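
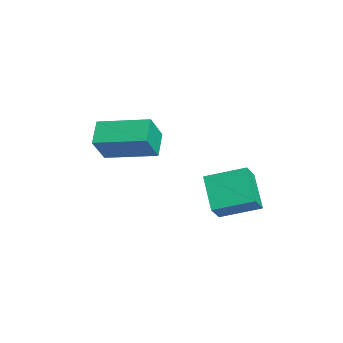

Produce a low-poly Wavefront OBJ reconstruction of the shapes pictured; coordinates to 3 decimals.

v -0.689 0.903 -2.008
v -1.945 0.79 -0.737
v -0.283 2.505 -1.465
v -1.538 2.393 -0.194
v 0.038 0.487 -1.326
v -1.217 0.375 -0.055
v 0.445 2.09 -0.783
v -0.811 1.977 0.488
v -2.049 -3.29 0.817
v -2.935 -3.023 1.598
v -1.174 -1.342 1.143
v -2.06 -1.075 1.924
v -1.26 -3.825 1.896
v -2.146 -3.558 2.677
v -0.385 -1.877 2.222
v -1.271 -1.61 3.003
f 2 4 1
f 5 2 1
f 1 4 3
f 3 5 1
f 2 8 4
f 6 2 5
f 6 8 2
f 4 8 3
f 7 5 3
f 3 8 7
f 7 6 5
f 8 6 7
f 10 12 9
f 13 10 9
f 9 12 11
f 11 13 9
f 10 16 12
f 14 10 13
f 14 16 10
f 12 16 11
f 15 13 11
f 11 16 15
f 15 14 13
f 16 14 15



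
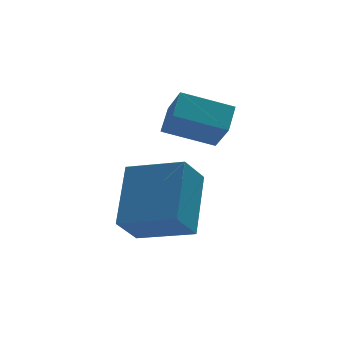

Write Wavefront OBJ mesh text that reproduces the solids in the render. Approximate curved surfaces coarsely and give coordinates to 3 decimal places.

v 2.685 -1.185 3.836
v 3.139 -0.47 4.421
v 2.588 -0.353 2.895
v 3.042 0.362 3.48
v 4.178 -1.662 3.26
v 4.632 -0.947 3.845
v 4.081 -0.83 2.319
v 4.535 -0.115 2.904
v 1.141 -2.708 -0.056
v 0.422 -3.195 0.857
v 1.874 -1.184 1.336
v 1.155 -1.671 2.248
v 2.505 -3.809 0.432
v 1.786 -4.296 1.344
v 3.238 -2.285 1.823
v 2.519 -2.772 2.736
f 2 4 1
f 5 2 1
f 1 4 3
f 3 5 1
f 2 8 4
f 6 2 5
f 6 8 2
f 4 8 3
f 7 5 3
f 3 8 7
f 7 6 5
f 8 6 7
f 10 12 9
f 13 10 9
f 9 12 11
f 11 13 9
f 10 16 12
f 14 10 13
f 14 16 10
f 12 16 11
f 15 13 11
f 11 16 15
f 15 14 13
f 16 14 15



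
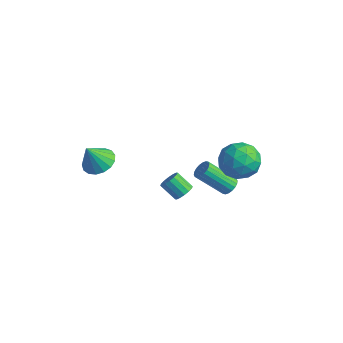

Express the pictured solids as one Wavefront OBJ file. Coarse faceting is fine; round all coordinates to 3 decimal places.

v 3.785 -1.374 0.542
v 4.202 -1.679 0.845
v 3.393 -2.012 1.622
v 2.975 -1.706 1.318
v 4.204 -1.395 0.97
v 3.395 -1.727 1.747
v 4.094 -1.104 0.979
v 3.285 -1.437 1.756
v 3.901 -0.886 0.872
v 3.092 -1.219 1.649
v 3.677 -0.799 0.676
v 2.868 -1.132 1.452
v 3.481 -0.865 0.444
v 2.672 -1.198 1.22
v 3.367 -1.068 0.238
v 2.558 -1.401 1.015
v 3.365 -1.353 0.113
v 2.556 -1.685 0.89
v 3.475 -1.643 0.104
v 2.666 -1.976 0.881
v 3.668 -1.861 0.211
v 2.859 -2.194 0.988
v 3.892 -1.948 0.408
v 3.083 -2.281 1.184
v 4.088 -1.882 0.64
v 3.279 -2.215 1.416
v 3.079 3.551 0.644
v 3.744 3.471 1.689
v 3.596 1.669 0.171
v 4.261 1.589 1.216
v 3.022 1.644 1.271
v 2.703 2.807 1.563
v 4.637 2.333 0.297
v 4.318 3.496 0.589
v 4.707 2.718 1.474
v 3.709 2.292 2.076
v 3.631 2.848 -0.216
v 2.633 2.422 0.386
v 3.366 3.676 1.208
v 3.974 1.464 0.652
v 3.246 1.497 0.684
v 3.637 1.449 1.298
v 2.754 3.286 1.134
v 3.145 3.239 1.748
v 2.721 2.165 1.503
v 4.195 1.901 0.112
v 4.586 1.854 0.726
v 3.703 3.691 0.562
v 4.094 3.643 1.176
v 4.619 2.975 0.357
v 4.323 3.186 1.696
v 4.626 2.08 1.418
v 4.848 2.518 0.878
v 4.66 3.201 1.049
v 3.736 2.936 2.05
v 4.04 1.83 1.772
v 3.312 1.863 1.804
v 3.124 2.546 1.976
v 4.302 2.494 1.924
v 3.3 3.31 0.088
v 3.604 2.204 -0.19
v 4.216 2.594 -0.116
v 4.028 3.277 0.056
v 2.714 3.06 0.442
v 3.017 1.954 0.164
v 2.68 1.939 0.811
v 2.492 2.622 0.982
v 3.038 2.646 -0.064
v 1.438 3.926 -3.531
v 1.862 4.081 -3.106
v 0.826 2.91 -1.644
v 0.402 2.754 -2.069
v 1.673 4.28 -3.08
v 0.637 3.109 -1.618
v 1.437 4.41 -3.143
v 0.402 3.238 -1.682
v 1.202 4.443 -3.283
v 0.167 3.272 -1.822
v 1.013 4.374 -3.472
v -0.022 3.203 -2.011
v 0.909 4.216 -3.673
v -0.127 3.045 -2.212
v 0.909 4.001 -3.845
v -0.127 2.829 -2.384
v 1.014 3.77 -3.956
v -0.022 2.599 -2.494
v 1.203 3.571 -3.982
v 0.167 2.4 -2.52
v 1.438 3.442 -3.918
v 0.403 2.27 -2.457
v 1.673 3.408 -3.778
v 0.638 2.237 -2.317
v 1.862 3.477 -3.589
v 0.827 2.306 -2.128
v 1.967 3.635 -3.388
v 0.931 2.464 -1.927
v 1.967 3.851 -3.216
v 0.931 2.679 -1.755
v -3.222 -1.551 -1.394
v -2.559 -2.25 -1.698
v -3.338 -2.289 0.054
v -2.282 -1.906 -1.5
v -2.221 -1.481 -1.278
v -2.389 -1.072 -1.083
v -2.748 -0.772 -0.959
v -3.215 -0.651 -0.935
v -3.684 -0.736 -1.016
v -4.047 -1.008 -1.184
v -4.221 -1.404 -1.399
v -4.166 -1.833 -1.614
v -3.895 -2.198 -1.778
v -3.47 -2.415 -1.855
v -2.988 -2.433 -1.826
f 2 1 5
f 2 5 3
f 3 5 6
f 3 6 4
f 5 1 7
f 5 7 6
f 6 7 8
f 6 8 4
f 7 1 9
f 7 9 8
f 8 9 10
f 8 10 4
f 9 1 11
f 9 11 10
f 10 11 12
f 10 12 4
f 11 1 13
f 11 13 12
f 12 13 14
f 12 14 4
f 13 1 15
f 13 15 14
f 14 15 16
f 14 16 4
f 15 1 17
f 15 17 16
f 16 17 18
f 16 18 4
f 17 1 19
f 17 19 18
f 18 19 20
f 18 20 4
f 19 1 21
f 19 21 20
f 20 21 22
f 20 22 4
f 21 1 23
f 21 23 22
f 22 23 24
f 22 24 4
f 23 1 25
f 23 25 24
f 24 25 26
f 24 26 4
f 25 1 2
f 25 2 26
f 26 2 3
f 26 3 4
f 27 64 43
f 64 38 67
f 43 67 32
f 64 67 43
f 27 43 39
f 43 32 44
f 39 44 28
f 43 44 39
f 27 39 48
f 39 28 49
f 48 49 34
f 39 49 48
f 27 48 60
f 48 34 63
f 60 63 37
f 48 63 60
f 27 60 64
f 60 37 68
f 64 68 38
f 60 68 64
f 28 44 55
f 44 32 58
f 55 58 36
f 44 58 55
f 32 67 45
f 67 38 66
f 45 66 31
f 67 66 45
f 38 68 65
f 68 37 61
f 65 61 29
f 68 61 65
f 37 63 62
f 63 34 50
f 62 50 33
f 63 50 62
f 34 49 54
f 49 28 51
f 54 51 35
f 49 51 54
f 30 56 42
f 56 36 57
f 42 57 31
f 56 57 42
f 30 42 40
f 42 31 41
f 40 41 29
f 42 41 40
f 30 40 47
f 40 29 46
f 47 46 33
f 40 46 47
f 30 47 52
f 47 33 53
f 52 53 35
f 47 53 52
f 30 52 56
f 52 35 59
f 56 59 36
f 52 59 56
f 31 57 45
f 57 36 58
f 45 58 32
f 57 58 45
f 29 41 65
f 41 31 66
f 65 66 38
f 41 66 65
f 33 46 62
f 46 29 61
f 62 61 37
f 46 61 62
f 35 53 54
f 53 33 50
f 54 50 34
f 53 50 54
f 36 59 55
f 59 35 51
f 55 51 28
f 59 51 55
f 70 69 73
f 70 73 71
f 71 73 74
f 71 74 72
f 73 69 75
f 73 75 74
f 74 75 76
f 74 76 72
f 75 69 77
f 75 77 76
f 76 77 78
f 76 78 72
f 77 69 79
f 77 79 78
f 78 79 80
f 78 80 72
f 79 69 81
f 79 81 80
f 80 81 82
f 80 82 72
f 81 69 83
f 81 83 82
f 82 83 84
f 82 84 72
f 83 69 85
f 83 85 84
f 84 85 86
f 84 86 72
f 85 69 87
f 85 87 86
f 86 87 88
f 86 88 72
f 87 69 89
f 87 89 88
f 88 89 90
f 88 90 72
f 89 69 91
f 89 91 90
f 90 91 92
f 90 92 72
f 91 69 93
f 91 93 92
f 92 93 94
f 92 94 72
f 93 69 95
f 93 95 94
f 94 95 96
f 94 96 72
f 95 69 97
f 95 97 96
f 96 97 98
f 96 98 72
f 97 69 70
f 97 70 98
f 98 70 71
f 98 71 72
f 100 99 102
f 100 102 101
f 102 99 103
f 102 103 101
f 103 99 104
f 103 104 101
f 104 99 105
f 104 105 101
f 105 99 106
f 105 106 101
f 106 99 107
f 106 107 101
f 107 99 108
f 107 108 101
f 108 99 109
f 108 109 101
f 109 99 110
f 109 110 101
f 110 99 111
f 110 111 101
f 111 99 112
f 111 112 101
f 112 99 113
f 112 113 101
f 113 99 100
f 113 100 101



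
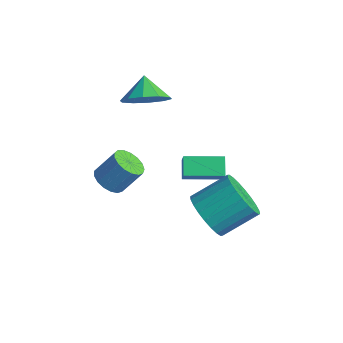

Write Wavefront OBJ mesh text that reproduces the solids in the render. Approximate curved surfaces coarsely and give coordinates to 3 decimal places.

v -0.161 -0.199 -2.708
v -0.712 0.277 -2.179
v 0.865 1.066 -2.778
v 0.313 1.542 -2.249
v 0.347 -0.562 -1.851
v -0.205 -0.086 -1.322
v 1.372 0.703 -1.921
v 0.821 1.179 -1.392
v 2.508 -1.293 -2.273
v 3.104 -1.931 -1.655
v 3.669 -0.545 -0.769
v 3.072 0.093 -1.387
v 3.372 -1.843 -1.963
v 3.936 -0.457 -1.077
v 3.507 -1.672 -2.318
v 4.072 -0.285 -1.432
v 3.491 -1.442 -2.667
v 4.056 -0.055 -1.781
v 3.325 -1.19 -2.956
v 3.89 0.196 -2.069
v 3.035 -0.954 -3.14
v 3.6 0.433 -2.254
v 2.664 -0.769 -3.193
v 3.229 0.617 -2.307
v 2.269 -0.665 -3.105
v 2.834 0.722 -2.219
v 1.911 -0.655 -2.891
v 2.476 0.731 -2.005
v 1.644 -0.743 -2.583
v 2.208 0.643 -1.697
v 1.508 -0.915 -2.228
v 2.073 0.472 -1.342
v 1.524 -1.145 -1.879
v 2.089 0.242 -0.993
v 1.69 -1.396 -1.591
v 2.255 -0.01 -0.704
v 1.98 -1.633 -1.406
v 2.545 -0.246 -0.52
v 2.351 -1.817 -1.353
v 2.916 -0.431 -0.467
v 2.746 -1.922 -1.441
v 3.311 -0.535 -0.555
v -1.542 -0.836 1.777
v -0.772 -0.274 2.141
v -2.258 -0.324 2.503
v -1.033 0.04 1.661
v -1.489 0.02 1.226
v -1.965 -0.327 1.001
v -2.28 -0.868 1.073
v -2.313 -1.398 1.414
v -2.051 -1.712 1.894
v -1.596 -1.692 2.329
v -1.12 -1.345 2.554
v -0.805 -0.804 2.482
v -0.293 -3.754 -0.509
v 0.087 -3.338 -0.941
v 0.513 -2.67 0.077
v 0.133 -3.086 0.509
v -0.213 -3.18 -0.919
v 0.213 -2.512 0.099
v -0.532 -3.153 -0.803
v -0.105 -2.486 0.215
v -0.795 -3.264 -0.62
v -0.369 -2.597 0.398
v -0.944 -3.488 -0.411
v -0.518 -2.82 0.607
v -0.944 -3.772 -0.225
v -0.517 -3.104 0.793
v -0.794 -4.052 -0.104
v -0.368 -3.384 0.914
v -0.53 -4.264 -0.076
v -0.104 -3.596 0.943
v -0.211 -4.359 -0.147
v 0.215 -3.691 0.872
v 0.088 -4.315 -0.301
v 0.515 -3.648 0.717
v 0.301 -4.143 -0.503
v 0.727 -3.475 0.516
v 0.377 -3.882 -0.706
v 0.803 -3.214 0.312
v 0.3 -3.591 -0.864
v 0.726 -2.923 0.154
f 2 4 1
f 5 2 1
f 1 4 3
f 3 5 1
f 2 8 4
f 6 2 5
f 6 8 2
f 4 8 3
f 7 5 3
f 3 8 7
f 7 6 5
f 8 6 7
f 10 9 13
f 10 13 11
f 11 13 14
f 11 14 12
f 13 9 15
f 13 15 14
f 14 15 16
f 14 16 12
f 15 9 17
f 15 17 16
f 16 17 18
f 16 18 12
f 17 9 19
f 17 19 18
f 18 19 20
f 18 20 12
f 19 9 21
f 19 21 20
f 20 21 22
f 20 22 12
f 21 9 23
f 21 23 22
f 22 23 24
f 22 24 12
f 23 9 25
f 23 25 24
f 24 25 26
f 24 26 12
f 25 9 27
f 25 27 26
f 26 27 28
f 26 28 12
f 27 9 29
f 27 29 28
f 28 29 30
f 28 30 12
f 29 9 31
f 29 31 30
f 30 31 32
f 30 32 12
f 31 9 33
f 31 33 32
f 32 33 34
f 32 34 12
f 33 9 35
f 33 35 34
f 34 35 36
f 34 36 12
f 35 9 37
f 35 37 36
f 36 37 38
f 36 38 12
f 37 9 39
f 37 39 38
f 38 39 40
f 38 40 12
f 39 9 41
f 39 41 40
f 40 41 42
f 40 42 12
f 41 9 10
f 41 10 42
f 42 10 11
f 42 11 12
f 44 43 46
f 44 46 45
f 46 43 47
f 46 47 45
f 47 43 48
f 47 48 45
f 48 43 49
f 48 49 45
f 49 43 50
f 49 50 45
f 50 43 51
f 50 51 45
f 51 43 52
f 51 52 45
f 52 43 53
f 52 53 45
f 53 43 54
f 53 54 45
f 54 43 44
f 54 44 45
f 56 55 59
f 56 59 57
f 57 59 60
f 57 60 58
f 59 55 61
f 59 61 60
f 60 61 62
f 60 62 58
f 61 55 63
f 61 63 62
f 62 63 64
f 62 64 58
f 63 55 65
f 63 65 64
f 64 65 66
f 64 66 58
f 65 55 67
f 65 67 66
f 66 67 68
f 66 68 58
f 67 55 69
f 67 69 68
f 68 69 70
f 68 70 58
f 69 55 71
f 69 71 70
f 70 71 72
f 70 72 58
f 71 55 73
f 71 73 72
f 72 73 74
f 72 74 58
f 73 55 75
f 73 75 74
f 74 75 76
f 74 76 58
f 75 55 77
f 75 77 76
f 76 77 78
f 76 78 58
f 77 55 79
f 77 79 78
f 78 79 80
f 78 80 58
f 79 55 81
f 79 81 80
f 80 81 82
f 80 82 58
f 81 55 56
f 81 56 82
f 82 56 57
f 82 57 58



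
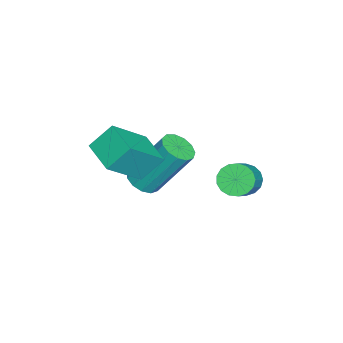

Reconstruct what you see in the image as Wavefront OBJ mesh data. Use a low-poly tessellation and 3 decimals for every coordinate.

v 1.082 -0.451 1.026
v 1.624 -0.649 1.189
v 1.521 0.432 2.856
v 0.978 0.631 2.694
v 1.675 -0.368 1.009
v 1.572 0.714 2.676
v 1.538 -0.112 0.835
v 1.435 0.969 2.502
v 1.256 0.036 0.722
v 1.153 1.117 2.389
v 0.919 0.029 0.705
v 0.816 1.111 2.372
v 0.633 -0.13 0.79
v 0.53 0.952 2.458
v 0.489 -0.391 0.951
v 0.386 0.691 2.618
v 0.534 -0.67 1.135
v 0.431 0.411 2.802
v 0.752 -0.881 1.285
v 0.649 0.201 2.952
v 1.075 -0.954 1.353
v 0.972 0.127 3.02
v 1.4 -0.868 1.317
v 1.297 0.213 2.984
v 1.563 -0.941 2.478
v 1.207 -0.309 3.209
v 2.448 -0.204 2.271
v 2.092 0.429 3.001
v 2.508 -1.749 3.639
v 2.152 -1.116 4.369
v 3.393 -1.011 3.431
v 3.037 -0.379 4.162
v 1.032 2.636 1.516
v 1.393 2.499 1.084
v 2.65 2.446 2.152
v 2.288 2.584 2.584
v 1.399 2.777 1.09
v 2.656 2.724 2.158
v 1.321 3.022 1.194
v 2.578 2.969 2.262
v 1.177 3.179 1.372
v 2.434 3.126 2.439
v 0.999 3.212 1.582
v 2.256 3.159 2.65
v 0.829 3.113 1.778
v 2.086 3.06 2.846
v 0.705 2.904 1.914
v 1.962 2.852 2.981
v 0.656 2.635 1.958
v 1.913 2.582 3.026
v 0.693 2.366 1.901
v 1.95 2.313 2.969
v 0.807 2.158 1.756
v 2.064 2.106 2.824
v 0.973 2.061 1.556
v 2.23 2.008 2.624
v 1.152 2.095 1.347
v 2.409 2.042 2.415
v 1.304 2.253 1.177
v 2.561 2.2 2.244
f 2 1 5
f 2 5 3
f 3 5 6
f 3 6 4
f 5 1 7
f 5 7 6
f 6 7 8
f 6 8 4
f 7 1 9
f 7 9 8
f 8 9 10
f 8 10 4
f 9 1 11
f 9 11 10
f 10 11 12
f 10 12 4
f 11 1 13
f 11 13 12
f 12 13 14
f 12 14 4
f 13 1 15
f 13 15 14
f 14 15 16
f 14 16 4
f 15 1 17
f 15 17 16
f 16 17 18
f 16 18 4
f 17 1 19
f 17 19 18
f 18 19 20
f 18 20 4
f 19 1 21
f 19 21 20
f 20 21 22
f 20 22 4
f 21 1 23
f 21 23 22
f 22 23 24
f 22 24 4
f 23 1 2
f 23 2 24
f 24 2 3
f 24 3 4
f 26 28 25
f 29 26 25
f 25 28 27
f 27 29 25
f 26 32 28
f 30 26 29
f 30 32 26
f 28 32 27
f 31 29 27
f 27 32 31
f 31 30 29
f 32 30 31
f 34 33 37
f 34 37 35
f 35 37 38
f 35 38 36
f 37 33 39
f 37 39 38
f 38 39 40
f 38 40 36
f 39 33 41
f 39 41 40
f 40 41 42
f 40 42 36
f 41 33 43
f 41 43 42
f 42 43 44
f 42 44 36
f 43 33 45
f 43 45 44
f 44 45 46
f 44 46 36
f 45 33 47
f 45 47 46
f 46 47 48
f 46 48 36
f 47 33 49
f 47 49 48
f 48 49 50
f 48 50 36
f 49 33 51
f 49 51 50
f 50 51 52
f 50 52 36
f 51 33 53
f 51 53 52
f 52 53 54
f 52 54 36
f 53 33 55
f 53 55 54
f 54 55 56
f 54 56 36
f 55 33 57
f 55 57 56
f 56 57 58
f 56 58 36
f 57 33 59
f 57 59 58
f 58 59 60
f 58 60 36
f 59 33 34
f 59 34 60
f 60 34 35
f 60 35 36



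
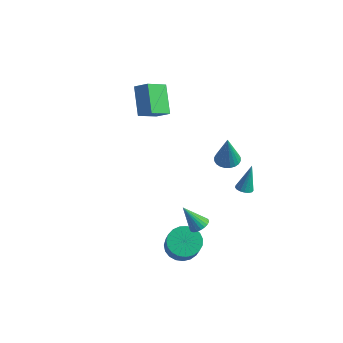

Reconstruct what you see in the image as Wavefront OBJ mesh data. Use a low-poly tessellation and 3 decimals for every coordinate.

v 1.57 3.626 -3.604
v 2.01 3.862 -3.705
v 1.65 4.174 -1.976
v 1.841 4.031 -3.754
v 1.609 4.107 -3.768
v 1.369 4.073 -3.745
v 1.174 3.936 -3.689
v 1.071 3.728 -3.614
v 1.081 3.497 -3.537
v 1.204 3.295 -3.475
v 1.41 3.169 -3.442
v 1.654 3.148 -3.447
v 1.878 3.236 -3.488
v 2.031 3.413 -3.555
v 2.079 3.639 -3.634
v 1.719 1.831 0.282
v 2.414 1.881 0.216
v 1.921 1.529 2.198
v 2.346 2.142 0.265
v 2.182 2.354 0.316
v 1.948 2.488 0.362
v 1.679 2.521 0.395
v 1.416 2.449 0.412
v 1.199 2.284 0.409
v 1.061 2.049 0.386
v 1.023 1.781 0.348
v 1.091 1.521 0.3
v 1.255 1.308 0.249
v 1.489 1.175 0.203
v 1.758 1.142 0.169
v 2.021 1.213 0.153
v 2.238 1.379 0.156
v 2.376 1.614 0.178
v -4.007 2.759 2.662
v -4.26 1.514 3.402
v -3.208 2.911 3.191
v -3.462 1.667 3.931
v -2.978 1.793 1.389
v -3.232 0.549 2.129
v -2.18 1.946 1.918
v -2.433 0.701 2.658
v 2.759 -1.913 -1.935
v 3.162 -2.298 -1.773
v 1.941 -2.247 -0.685
v 3.238 -2.109 -1.674
v 3.241 -1.891 -1.614
v 3.171 -1.676 -1.602
v 3.037 -1.498 -1.642
v 2.862 -1.382 -1.726
v 2.67 -1.348 -1.842
v 2.493 -1.399 -1.972
v 2.355 -1.529 -2.096
v 2.279 -1.718 -2.196
v 2.276 -1.936 -2.256
v 2.347 -2.15 -2.267
v 2.48 -2.329 -2.228
v 2.656 -2.445 -2.144
v 2.847 -2.479 -2.028
v 3.025 -2.427 -1.898
v 1.666 -1.96 -4.294
v 2.292 -1.26 -4.249
v 3.12 -2.1 -2.721
v 2.494 -2.8 -2.766
v 2.004 -1.127 -4.02
v 2.833 -1.967 -2.492
v 1.658 -1.138 -3.838
v 2.487 -1.978 -2.31
v 1.314 -1.291 -3.735
v 2.142 -2.131 -2.208
v 1.03 -1.56 -3.729
v 1.858 -2.399 -2.201
v 0.856 -1.898 -3.82
v 1.685 -2.737 -2.293
v 0.822 -2.246 -3.994
v 1.651 -3.086 -2.466
v 0.934 -2.546 -4.219
v 1.763 -3.385 -2.691
v 1.173 -2.744 -4.457
v 2.001 -3.583 -2.929
v 1.496 -2.806 -4.667
v 2.325 -3.646 -3.139
v 1.849 -2.722 -4.812
v 2.678 -3.562 -3.285
v 2.171 -2.507 -4.868
v 2.999 -3.346 -3.34
v 2.405 -2.197 -4.825
v 3.233 -3.036 -3.297
v 2.511 -1.846 -4.689
v 3.339 -2.685 -3.162
v 2.471 -1.515 -4.486
v 3.299 -2.354 -2.958
f 2 1 4
f 2 4 3
f 4 1 5
f 4 5 3
f 5 1 6
f 5 6 3
f 6 1 7
f 6 7 3
f 7 1 8
f 7 8 3
f 8 1 9
f 8 9 3
f 9 1 10
f 9 10 3
f 10 1 11
f 10 11 3
f 11 1 12
f 11 12 3
f 12 1 13
f 12 13 3
f 13 1 14
f 13 14 3
f 14 1 15
f 14 15 3
f 15 1 2
f 15 2 3
f 17 16 19
f 17 19 18
f 19 16 20
f 19 20 18
f 20 16 21
f 20 21 18
f 21 16 22
f 21 22 18
f 22 16 23
f 22 23 18
f 23 16 24
f 23 24 18
f 24 16 25
f 24 25 18
f 25 16 26
f 25 26 18
f 26 16 27
f 26 27 18
f 27 16 28
f 27 28 18
f 28 16 29
f 28 29 18
f 29 16 30
f 29 30 18
f 30 16 31
f 30 31 18
f 31 16 32
f 31 32 18
f 32 16 33
f 32 33 18
f 33 16 17
f 33 17 18
f 35 37 34
f 38 35 34
f 34 37 36
f 36 38 34
f 35 41 37
f 39 35 38
f 39 41 35
f 37 41 36
f 40 38 36
f 36 41 40
f 40 39 38
f 41 39 40
f 43 42 45
f 43 45 44
f 45 42 46
f 45 46 44
f 46 42 47
f 46 47 44
f 47 42 48
f 47 48 44
f 48 42 49
f 48 49 44
f 49 42 50
f 49 50 44
f 50 42 51
f 50 51 44
f 51 42 52
f 51 52 44
f 52 42 53
f 52 53 44
f 53 42 54
f 53 54 44
f 54 42 55
f 54 55 44
f 55 42 56
f 55 56 44
f 56 42 57
f 56 57 44
f 57 42 58
f 57 58 44
f 58 42 59
f 58 59 44
f 59 42 43
f 59 43 44
f 61 60 64
f 61 64 62
f 62 64 65
f 62 65 63
f 64 60 66
f 64 66 65
f 65 66 67
f 65 67 63
f 66 60 68
f 66 68 67
f 67 68 69
f 67 69 63
f 68 60 70
f 68 70 69
f 69 70 71
f 69 71 63
f 70 60 72
f 70 72 71
f 71 72 73
f 71 73 63
f 72 60 74
f 72 74 73
f 73 74 75
f 73 75 63
f 74 60 76
f 74 76 75
f 75 76 77
f 75 77 63
f 76 60 78
f 76 78 77
f 77 78 79
f 77 79 63
f 78 60 80
f 78 80 79
f 79 80 81
f 79 81 63
f 80 60 82
f 80 82 81
f 81 82 83
f 81 83 63
f 82 60 84
f 82 84 83
f 83 84 85
f 83 85 63
f 84 60 86
f 84 86 85
f 85 86 87
f 85 87 63
f 86 60 88
f 86 88 87
f 87 88 89
f 87 89 63
f 88 60 90
f 88 90 89
f 89 90 91
f 89 91 63
f 90 60 61
f 90 61 91
f 91 61 62
f 91 62 63



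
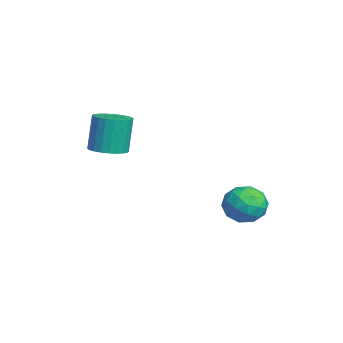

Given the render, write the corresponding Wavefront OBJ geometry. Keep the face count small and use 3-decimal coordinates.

v 1.433 4.304 -1.814
v 2.188 4.584 -0.926
v 0.832 2.756 -0.814
v 1.587 3.036 0.074
v 0.634 3.729 -0.143
v 1.006 4.687 -0.761
v 2.014 2.653 -0.979
v 2.386 3.611 -1.597
v 2.548 3.564 -0.41
v 1.694 4.229 0.106
v 1.326 3.111 -1.846
v 0.472 3.776 -1.33
v 1.864 4.58 -1.458
v 1.156 2.76 -0.282
v 0.596 3.167 -0.41
v 1.04 3.332 0.112
v 1.168 4.64 -1.361
v 1.612 4.805 -0.839
v 0.698 4.302 -0.379
v 1.408 2.535 -0.901
v 1.852 2.7 -0.379
v 1.98 4.008 -1.852
v 2.424 4.173 -1.33
v 2.322 3.038 -1.361
v 2.519 4.145 -0.633
v 2.165 3.235 -0.045
v 2.416 3.01 -0.663
v 2.635 3.573 -1.027
v 2.017 4.536 -0.329
v 1.663 3.626 0.259
v 1.103 4.033 0.131
v 1.322 4.596 -0.232
v 2.228 3.936 -0.026
v 1.357 3.714 -1.999
v 1.003 2.804 -1.411
v 1.698 2.744 -1.508
v 1.917 3.307 -1.871
v 0.855 4.105 -1.695
v 0.501 3.195 -1.107
v 0.385 3.767 -0.713
v 0.604 4.33 -1.077
v 0.792 3.404 -1.714
v -3.094 -2.361 1.264
v -2.316 -1.688 1.312
v -2.708 -1.386 3.425
v -3.486 -2.059 3.376
v -2.623 -1.446 1.22
v -3.015 -1.144 3.333
v -3.002 -1.343 1.135
v -3.394 -1.042 3.248
v -3.395 -1.395 1.07
v -3.787 -1.094 3.183
v -3.743 -1.594 1.034
v -4.135 -1.293 3.147
v -3.991 -1.91 1.033
v -4.383 -1.609 3.146
v -4.103 -2.294 1.067
v -4.495 -1.993 3.18
v -4.061 -2.689 1.131
v -4.453 -2.388 3.244
v -3.872 -3.034 1.215
v -4.264 -2.732 3.328
v -3.565 -3.276 1.307
v -3.957 -2.974 3.42
v -3.186 -3.378 1.392
v -3.578 -3.077 3.505
v -2.793 -3.326 1.457
v -3.185 -3.025 3.57
v -2.445 -3.127 1.493
v -2.837 -2.826 3.606
v -2.197 -2.811 1.494
v -2.589 -2.51 3.607
v -2.085 -2.427 1.46
v -2.477 -2.126 3.573
v -2.127 -2.032 1.396
v -2.519 -1.731 3.509
f 1 38 17
f 38 12 41
f 17 41 6
f 38 41 17
f 1 17 13
f 17 6 18
f 13 18 2
f 17 18 13
f 1 13 22
f 13 2 23
f 22 23 8
f 13 23 22
f 1 22 34
f 22 8 37
f 34 37 11
f 22 37 34
f 1 34 38
f 34 11 42
f 38 42 12
f 34 42 38
f 2 18 29
f 18 6 32
f 29 32 10
f 18 32 29
f 6 41 19
f 41 12 40
f 19 40 5
f 41 40 19
f 12 42 39
f 42 11 35
f 39 35 3
f 42 35 39
f 11 37 36
f 37 8 24
f 36 24 7
f 37 24 36
f 8 23 28
f 23 2 25
f 28 25 9
f 23 25 28
f 4 30 16
f 30 10 31
f 16 31 5
f 30 31 16
f 4 16 14
f 16 5 15
f 14 15 3
f 16 15 14
f 4 14 21
f 14 3 20
f 21 20 7
f 14 20 21
f 4 21 26
f 21 7 27
f 26 27 9
f 21 27 26
f 4 26 30
f 26 9 33
f 30 33 10
f 26 33 30
f 5 31 19
f 31 10 32
f 19 32 6
f 31 32 19
f 3 15 39
f 15 5 40
f 39 40 12
f 15 40 39
f 7 20 36
f 20 3 35
f 36 35 11
f 20 35 36
f 9 27 28
f 27 7 24
f 28 24 8
f 27 24 28
f 10 33 29
f 33 9 25
f 29 25 2
f 33 25 29
f 44 43 47
f 44 47 45
f 45 47 48
f 45 48 46
f 47 43 49
f 47 49 48
f 48 49 50
f 48 50 46
f 49 43 51
f 49 51 50
f 50 51 52
f 50 52 46
f 51 43 53
f 51 53 52
f 52 53 54
f 52 54 46
f 53 43 55
f 53 55 54
f 54 55 56
f 54 56 46
f 55 43 57
f 55 57 56
f 56 57 58
f 56 58 46
f 57 43 59
f 57 59 58
f 58 59 60
f 58 60 46
f 59 43 61
f 59 61 60
f 60 61 62
f 60 62 46
f 61 43 63
f 61 63 62
f 62 63 64
f 62 64 46
f 63 43 65
f 63 65 64
f 64 65 66
f 64 66 46
f 65 43 67
f 65 67 66
f 66 67 68
f 66 68 46
f 67 43 69
f 67 69 68
f 68 69 70
f 68 70 46
f 69 43 71
f 69 71 70
f 70 71 72
f 70 72 46
f 71 43 73
f 71 73 72
f 72 73 74
f 72 74 46
f 73 43 75
f 73 75 74
f 74 75 76
f 74 76 46
f 75 43 44
f 75 44 76
f 76 44 45
f 76 45 46



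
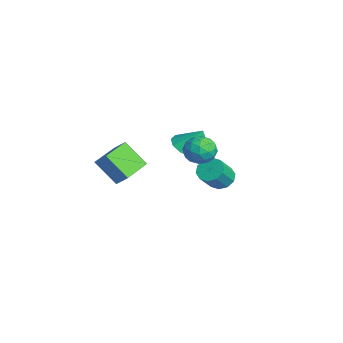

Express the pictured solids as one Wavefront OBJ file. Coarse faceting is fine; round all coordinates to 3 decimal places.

v -0.871 -2.844 1.657
v -0.317 -2.437 2.312
v -1.928 -1.652 1.81
v -1.374 -1.245 2.466
v -0.106 -2.015 0.494
v 0.448 -1.608 1.15
v -1.163 -0.823 0.648
v -0.609 -0.416 1.303
v -3.124 2.427 0.612
v -2.37 1.695 0.755
v -2.836 2.953 1.788
v -2.107 2.158 0.483
v -2.167 2.705 0.253
v -2.531 3.165 0.136
v -3.083 3.389 0.171
v -3.648 3.309 0.346
v -4.047 2.948 0.605
v -4.153 2.422 0.867
v -3.932 1.897 1.048
v -3.455 1.54 1.091
v -2.873 1.465 0.981
v 1.647 1.479 3.464
v 2.311 1.954 3.311
v 2.449 0.506 3.929
v 3.113 0.981 3.776
v 2.585 1.19 4.382
v 2.089 1.791 4.094
v 2.671 0.669 3.146
v 2.175 1.27 2.858
v 2.944 1.453 3.114
v 2.891 1.775 3.878
v 1.869 0.685 3.362
v 1.816 1.007 4.126
v 1.909 1.802 3.347
v 2.851 0.658 3.893
v 2.541 0.781 4.25
v 2.931 1.06 4.159
v 1.778 1.706 3.807
v 2.169 1.985 3.717
v 2.33 1.536 4.347
v 2.591 0.475 3.523
v 2.982 0.754 3.433
v 1.829 1.4 3.081
v 2.219 1.679 2.99
v 2.43 0.924 2.893
v 2.671 1.786 3.141
v 3.143 1.214 3.414
v 2.882 1.031 3.044
v 2.591 1.385 2.875
v 2.64 1.975 3.59
v 3.111 1.404 3.863
v 2.801 1.526 4.219
v 2.509 1.88 4.05
v 3.012 1.681 3.474
v 1.649 1.056 3.377
v 2.12 0.485 3.65
v 2.251 0.58 3.19
v 1.959 0.934 3.021
v 1.617 1.246 3.826
v 2.089 0.674 4.099
v 2.169 1.075 4.365
v 1.878 1.429 4.196
v 1.748 0.779 3.766
v -3.983 4.258 -2.366
v -3.378 4.718 -2.361
v -2.812 3.962 -1.328
v -3.417 3.502 -1.334
v -3.695 4.892 -2.061
v -3.129 4.135 -1.028
v -4.122 4.823 -1.877
v -3.555 4.066 -0.844
v -4.495 4.539 -1.88
v -3.929 3.782 -0.847
v -4.674 4.147 -2.069
v -4.108 3.391 -1.036
v -4.588 3.798 -2.372
v -4.022 3.042 -1.339
v -4.271 3.625 -2.672
v -3.705 2.868 -1.639
v -3.845 3.694 -2.856
v -3.278 2.937 -1.823
v -3.471 3.978 -2.853
v -2.905 3.221 -1.82
v -3.292 4.369 -2.664
v -2.726 3.613 -1.631
f 2 4 1
f 5 2 1
f 1 4 3
f 3 5 1
f 2 8 4
f 6 2 5
f 6 8 2
f 4 8 3
f 7 5 3
f 3 8 7
f 7 6 5
f 8 6 7
f 10 9 12
f 10 12 11
f 12 9 13
f 12 13 11
f 13 9 14
f 13 14 11
f 14 9 15
f 14 15 11
f 15 9 16
f 15 16 11
f 16 9 17
f 16 17 11
f 17 9 18
f 17 18 11
f 18 9 19
f 18 19 11
f 19 9 20
f 19 20 11
f 20 9 21
f 20 21 11
f 21 9 10
f 21 10 11
f 22 59 38
f 59 33 62
f 38 62 27
f 59 62 38
f 22 38 34
f 38 27 39
f 34 39 23
f 38 39 34
f 22 34 43
f 34 23 44
f 43 44 29
f 34 44 43
f 22 43 55
f 43 29 58
f 55 58 32
f 43 58 55
f 22 55 59
f 55 32 63
f 59 63 33
f 55 63 59
f 23 39 50
f 39 27 53
f 50 53 31
f 39 53 50
f 27 62 40
f 62 33 61
f 40 61 26
f 62 61 40
f 33 63 60
f 63 32 56
f 60 56 24
f 63 56 60
f 32 58 57
f 58 29 45
f 57 45 28
f 58 45 57
f 29 44 49
f 44 23 46
f 49 46 30
f 44 46 49
f 25 51 37
f 51 31 52
f 37 52 26
f 51 52 37
f 25 37 35
f 37 26 36
f 35 36 24
f 37 36 35
f 25 35 42
f 35 24 41
f 42 41 28
f 35 41 42
f 25 42 47
f 42 28 48
f 47 48 30
f 42 48 47
f 25 47 51
f 47 30 54
f 51 54 31
f 47 54 51
f 26 52 40
f 52 31 53
f 40 53 27
f 52 53 40
f 24 36 60
f 36 26 61
f 60 61 33
f 36 61 60
f 28 41 57
f 41 24 56
f 57 56 32
f 41 56 57
f 30 48 49
f 48 28 45
f 49 45 29
f 48 45 49
f 31 54 50
f 54 30 46
f 50 46 23
f 54 46 50
f 65 64 68
f 65 68 66
f 66 68 69
f 66 69 67
f 68 64 70
f 68 70 69
f 69 70 71
f 69 71 67
f 70 64 72
f 70 72 71
f 71 72 73
f 71 73 67
f 72 64 74
f 72 74 73
f 73 74 75
f 73 75 67
f 74 64 76
f 74 76 75
f 75 76 77
f 75 77 67
f 76 64 78
f 76 78 77
f 77 78 79
f 77 79 67
f 78 64 80
f 78 80 79
f 79 80 81
f 79 81 67
f 80 64 82
f 80 82 81
f 81 82 83
f 81 83 67
f 82 64 84
f 82 84 83
f 83 84 85
f 83 85 67
f 84 64 65
f 84 65 85
f 85 65 66
f 85 66 67



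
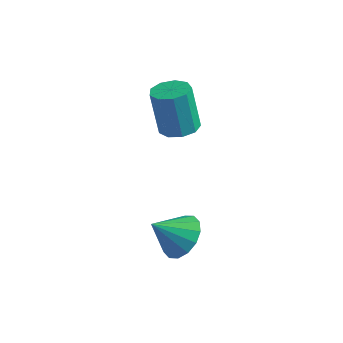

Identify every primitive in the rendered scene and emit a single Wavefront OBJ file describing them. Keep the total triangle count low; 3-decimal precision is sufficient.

v 1.211 3.677 -2.706
v 1.738 3.063 -2.574
v 1.296 3.109 -0.583
v 0.769 3.723 -0.714
v 2.002 3.556 -2.527
v 1.56 3.602 -0.536
v 1.896 4.105 -2.564
v 1.454 4.152 -0.573
v 1.469 4.454 -2.666
v 1.027 4.501 -0.675
v 0.921 4.439 -2.788
v 0.479 4.486 -0.797
v 0.509 4.068 -2.87
v 0.067 4.114 -0.879
v 0.426 3.513 -2.876
v -0.016 3.56 -0.885
v 0.71 3.035 -2.802
v 0.268 3.082 -0.811
v 1.228 2.857 -2.683
v 0.786 2.904 -0.692
v 4.205 -0.814 -4.262
v 4.953 -0.74 -3.618
v 3.435 -1.606 -3.278
v 4.655 -0.333 -3.523
v 4.237 -0.055 -3.627
v 3.811 0.019 -3.901
v 3.49 -0.13 -4.272
v 3.36 -0.462 -4.64
v 3.457 -0.888 -4.907
v 3.755 -1.295 -5.001
v 4.173 -1.572 -4.898
v 4.6 -1.647 -4.624
v 4.921 -1.498 -4.253
v 5.05 -1.166 -3.885
f 2 1 5
f 2 5 3
f 3 5 6
f 3 6 4
f 5 1 7
f 5 7 6
f 6 7 8
f 6 8 4
f 7 1 9
f 7 9 8
f 8 9 10
f 8 10 4
f 9 1 11
f 9 11 10
f 10 11 12
f 10 12 4
f 11 1 13
f 11 13 12
f 12 13 14
f 12 14 4
f 13 1 15
f 13 15 14
f 14 15 16
f 14 16 4
f 15 1 17
f 15 17 16
f 16 17 18
f 16 18 4
f 17 1 19
f 17 19 18
f 18 19 20
f 18 20 4
f 19 1 2
f 19 2 20
f 20 2 3
f 20 3 4
f 22 21 24
f 22 24 23
f 24 21 25
f 24 25 23
f 25 21 26
f 25 26 23
f 26 21 27
f 26 27 23
f 27 21 28
f 27 28 23
f 28 21 29
f 28 29 23
f 29 21 30
f 29 30 23
f 30 21 31
f 30 31 23
f 31 21 32
f 31 32 23
f 32 21 33
f 32 33 23
f 33 21 34
f 33 34 23
f 34 21 22
f 34 22 23



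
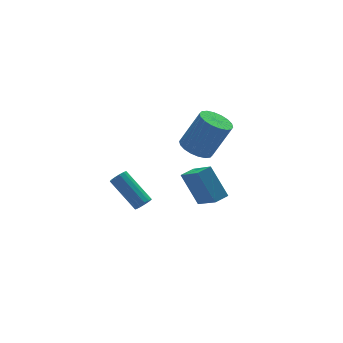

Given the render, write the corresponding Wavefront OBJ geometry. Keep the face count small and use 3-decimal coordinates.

v 2.324 -3.594 2.338
v 2.968 -3.001 2.089
v 3.939 -3.272 3.953
v 3.296 -3.866 4.202
v 2.691 -2.764 2.267
v 3.663 -3.036 4.132
v 2.342 -2.692 2.46
v 3.314 -2.964 4.324
v 1.99 -2.799 2.628
v 2.961 -3.071 4.492
v 1.703 -3.063 2.739
v 2.675 -3.335 4.603
v 1.54 -3.433 2.77
v 2.512 -3.704 4.635
v 1.532 -3.834 2.716
v 2.504 -4.106 4.58
v 1.681 -4.188 2.587
v 2.652 -4.459 4.451
v 1.957 -4.424 2.408
v 2.929 -4.696 4.273
v 2.306 -4.496 2.216
v 3.278 -4.768 4.08
v 2.659 -4.389 2.048
v 3.63 -4.661 3.912
v 2.945 -4.125 1.937
v 3.917 -4.397 3.801
v 3.108 -3.756 1.905
v 4.08 -4.027 3.77
v 3.116 -3.354 1.96
v 4.088 -3.626 3.824
v 3.518 -1.831 -3.574
v 3.688 -3.241 -2.518
v 3.178 -0.67 -1.969
v 3.349 -2.08 -0.913
v 4.351 -1.68 -3.507
v 4.522 -3.09 -2.451
v 4.012 -0.519 -1.902
v 4.182 -1.929 -0.846
v 0.003 -2.511 -1.693
v 0.171 -2.762 -1.282
v -0.335 -1.119 -0.075
v -0.503 -0.869 -0.487
v 0.396 -2.616 -1.386
v -0.11 -0.974 -0.179
v 0.496 -2.437 -1.587
v -0.009 -0.795 -0.38
v 0.44 -2.282 -1.822
v -0.066 -0.64 -0.615
v 0.245 -2.199 -2.017
v -0.261 -0.557 -0.81
v -0.027 -2.216 -2.108
v -0.533 -0.573 -0.901
v -0.29 -2.326 -2.068
v -0.795 -0.684 -0.861
v -0.459 -2.495 -1.909
v -0.965 -0.853 -0.702
v -0.482 -2.669 -1.682
v -0.988 -1.027 -0.475
v -0.351 -2.793 -1.458
v -0.856 -1.151 -0.251
v -0.108 -2.828 -1.309
v -0.613 -1.185 -0.102
f 2 1 5
f 2 5 3
f 3 5 6
f 3 6 4
f 5 1 7
f 5 7 6
f 6 7 8
f 6 8 4
f 7 1 9
f 7 9 8
f 8 9 10
f 8 10 4
f 9 1 11
f 9 11 10
f 10 11 12
f 10 12 4
f 11 1 13
f 11 13 12
f 12 13 14
f 12 14 4
f 13 1 15
f 13 15 14
f 14 15 16
f 14 16 4
f 15 1 17
f 15 17 16
f 16 17 18
f 16 18 4
f 17 1 19
f 17 19 18
f 18 19 20
f 18 20 4
f 19 1 21
f 19 21 20
f 20 21 22
f 20 22 4
f 21 1 23
f 21 23 22
f 22 23 24
f 22 24 4
f 23 1 25
f 23 25 24
f 24 25 26
f 24 26 4
f 25 1 27
f 25 27 26
f 26 27 28
f 26 28 4
f 27 1 29
f 27 29 28
f 28 29 30
f 28 30 4
f 29 1 2
f 29 2 30
f 30 2 3
f 30 3 4
f 32 34 31
f 35 32 31
f 31 34 33
f 33 35 31
f 32 38 34
f 36 32 35
f 36 38 32
f 34 38 33
f 37 35 33
f 33 38 37
f 37 36 35
f 38 36 37
f 40 39 43
f 40 43 41
f 41 43 44
f 41 44 42
f 43 39 45
f 43 45 44
f 44 45 46
f 44 46 42
f 45 39 47
f 45 47 46
f 46 47 48
f 46 48 42
f 47 39 49
f 47 49 48
f 48 49 50
f 48 50 42
f 49 39 51
f 49 51 50
f 50 51 52
f 50 52 42
f 51 39 53
f 51 53 52
f 52 53 54
f 52 54 42
f 53 39 55
f 53 55 54
f 54 55 56
f 54 56 42
f 55 39 57
f 55 57 56
f 56 57 58
f 56 58 42
f 57 39 59
f 57 59 58
f 58 59 60
f 58 60 42
f 59 39 61
f 59 61 60
f 60 61 62
f 60 62 42
f 61 39 40
f 61 40 62
f 62 40 41
f 62 41 42



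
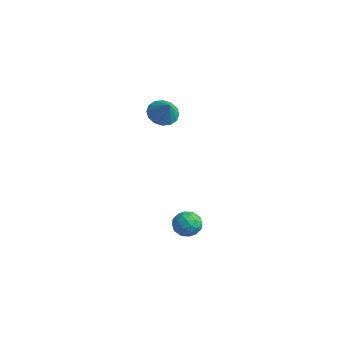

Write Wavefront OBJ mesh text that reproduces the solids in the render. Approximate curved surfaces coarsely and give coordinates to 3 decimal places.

v 3.543 -2.826 -2.848
v 4.181 -3.266 -2.916
v 2.859 -3.854 -2.604
v 3.497 -4.294 -2.672
v 3.423 -3.808 -2.069
v 3.846 -3.172 -2.22
v 3.194 -3.948 -3.3
v 3.617 -3.312 -3.451
v 3.965 -3.959 -3.195
v 4.107 -3.873 -2.435
v 2.933 -3.247 -3.085
v 3.075 -3.161 -2.325
v 3.922 -2.955 -2.904
v 3.118 -4.165 -2.616
v 3.075 -3.879 -2.262
v 3.45 -4.137 -2.302
v 3.725 -2.9 -2.495
v 4.1 -3.159 -2.535
v 3.654 -3.478 -2.037
v 2.94 -3.961 -2.985
v 3.315 -4.22 -3.025
v 3.59 -2.983 -3.218
v 3.965 -3.241 -3.258
v 3.386 -3.642 -3.483
v 4.17 -3.622 -3.108
v 3.768 -4.226 -2.964
v 3.591 -4.023 -3.333
v 3.839 -3.649 -3.422
v 4.253 -3.571 -2.661
v 3.851 -4.176 -2.517
v 3.808 -3.89 -2.163
v 4.056 -3.516 -2.252
v 4.127 -3.979 -2.825
v 3.189 -2.944 -3.003
v 2.787 -3.549 -2.859
v 2.984 -3.604 -3.268
v 3.232 -3.23 -3.357
v 3.272 -2.894 -2.556
v 2.87 -3.498 -2.412
v 3.201 -3.471 -2.098
v 3.449 -3.097 -2.187
v 2.913 -3.141 -2.695
v 1.023 -2.684 3.448
v 1.654 -2.794 2.968
v 1.717 -2.916 4.412
v 1.659 -2.39 3.061
v 1.494 -2.065 3.258
v 1.203 -1.907 3.506
v 0.863 -1.956 3.738
v 0.567 -2.2 3.892
v 0.393 -2.574 3.928
v 0.388 -2.978 3.834
v 0.553 -3.303 3.637
v 0.844 -3.461 3.39
v 1.184 -3.412 3.158
v 1.48 -3.168 3.003
f 1 38 17
f 38 12 41
f 17 41 6
f 38 41 17
f 1 17 13
f 17 6 18
f 13 18 2
f 17 18 13
f 1 13 22
f 13 2 23
f 22 23 8
f 13 23 22
f 1 22 34
f 22 8 37
f 34 37 11
f 22 37 34
f 1 34 38
f 34 11 42
f 38 42 12
f 34 42 38
f 2 18 29
f 18 6 32
f 29 32 10
f 18 32 29
f 6 41 19
f 41 12 40
f 19 40 5
f 41 40 19
f 12 42 39
f 42 11 35
f 39 35 3
f 42 35 39
f 11 37 36
f 37 8 24
f 36 24 7
f 37 24 36
f 8 23 28
f 23 2 25
f 28 25 9
f 23 25 28
f 4 30 16
f 30 10 31
f 16 31 5
f 30 31 16
f 4 16 14
f 16 5 15
f 14 15 3
f 16 15 14
f 4 14 21
f 14 3 20
f 21 20 7
f 14 20 21
f 4 21 26
f 21 7 27
f 26 27 9
f 21 27 26
f 4 26 30
f 26 9 33
f 30 33 10
f 26 33 30
f 5 31 19
f 31 10 32
f 19 32 6
f 31 32 19
f 3 15 39
f 15 5 40
f 39 40 12
f 15 40 39
f 7 20 36
f 20 3 35
f 36 35 11
f 20 35 36
f 9 27 28
f 27 7 24
f 28 24 8
f 27 24 28
f 10 33 29
f 33 9 25
f 29 25 2
f 33 25 29
f 44 43 46
f 44 46 45
f 46 43 47
f 46 47 45
f 47 43 48
f 47 48 45
f 48 43 49
f 48 49 45
f 49 43 50
f 49 50 45
f 50 43 51
f 50 51 45
f 51 43 52
f 51 52 45
f 52 43 53
f 52 53 45
f 53 43 54
f 53 54 45
f 54 43 55
f 54 55 45
f 55 43 56
f 55 56 45
f 56 43 44
f 56 44 45



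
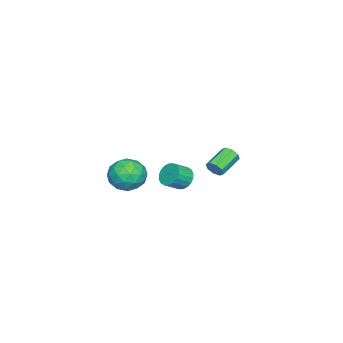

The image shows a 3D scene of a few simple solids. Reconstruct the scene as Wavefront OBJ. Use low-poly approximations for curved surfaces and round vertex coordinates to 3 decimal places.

v 4.125 3.432 1.64
v 4.377 3.61 2.084
v 3.127 3.986 2.643
v 2.875 3.808 2.2
v 4.337 3.904 1.796
v 3.087 4.28 2.355
v 4.172 3.921 1.417
v 2.922 4.298 1.976
v 3.98 3.652 1.169
v 2.73 4.028 1.728
v 3.873 3.254 1.197
v 2.623 3.63 1.756
v 3.913 2.96 1.485
v 2.663 3.336 2.044
v 4.078 2.942 1.864
v 2.828 3.319 2.423
v 4.27 3.212 2.112
v 3.02 3.588 2.671
v -2.842 -1.026 -3.464
v -2.609 -1.403 -4.118
v -1.845 -1.951 -3.529
v -2.078 -1.574 -2.876
v -2.405 -1.116 -4.116
v -1.641 -1.665 -3.527
v -2.288 -0.812 -3.985
v -1.523 -1.361 -3.396
v -2.28 -0.55 -3.751
v -1.516 -1.098 -3.162
v -2.384 -0.382 -3.46
v -1.62 -0.931 -2.871
v -2.579 -0.342 -3.17
v -1.814 -0.89 -2.581
v -2.825 -0.437 -2.938
v -2.061 -0.985 -2.349
v -3.075 -0.649 -2.811
v -2.311 -1.197 -2.222
v -3.279 -0.935 -2.813
v -2.515 -1.484 -2.224
v -3.397 -1.239 -2.944
v -2.632 -1.788 -2.355
v -3.404 -1.502 -3.178
v -2.64 -2.05 -2.589
v -3.3 -1.669 -3.469
v -2.536 -2.218 -2.88
v -3.106 -1.71 -3.759
v -2.341 -2.258 -3.17
v -2.859 -1.615 -3.991
v -2.095 -2.163 -3.402
v -1.447 -2.703 -2.228
v -0.484 -2.383 -2.804
v -0.956 -4.517 -2.416
v 0.007 -4.197 -2.992
v -0.095 -3.967 -1.852
v -0.398 -2.846 -1.736
v -1.042 -4.054 -3.484
v -1.345 -2.933 -3.368
v -0.233 -3.218 -3.58
v 0.352 -3.164 -2.572
v -1.792 -3.736 -2.648
v -1.207 -3.682 -1.64
v -1.008 -2.384 -2.499
v -0.432 -4.516 -2.721
v -0.492 -4.381 -2.051
v 0.075 -4.193 -2.389
v -0.958 -2.656 -1.872
v -0.392 -2.468 -2.21
v -0.164 -3.399 -1.651
v -1.048 -4.432 -3.01
v -0.482 -4.244 -3.348
v -1.515 -2.707 -2.831
v -0.948 -2.519 -3.169
v -1.276 -3.501 -3.569
v -0.295 -2.686 -3.294
v -0.007 -3.752 -3.405
v -0.623 -3.668 -3.694
v -0.801 -3.009 -3.626
v 0.049 -2.655 -2.701
v 0.337 -3.721 -2.812
v 0.277 -3.586 -2.142
v 0.099 -2.927 -2.074
v 0.196 -3.145 -3.158
v -1.777 -3.179 -2.408
v -1.489 -4.245 -2.519
v -1.539 -3.973 -3.146
v -1.717 -3.314 -3.078
v -1.433 -3.148 -1.815
v -1.145 -4.214 -1.926
v -0.639 -3.891 -1.594
v -0.817 -3.232 -1.526
v -1.636 -3.755 -2.062
f 2 1 5
f 2 5 3
f 3 5 6
f 3 6 4
f 5 1 7
f 5 7 6
f 6 7 8
f 6 8 4
f 7 1 9
f 7 9 8
f 8 9 10
f 8 10 4
f 9 1 11
f 9 11 10
f 10 11 12
f 10 12 4
f 11 1 13
f 11 13 12
f 12 13 14
f 12 14 4
f 13 1 15
f 13 15 14
f 14 15 16
f 14 16 4
f 15 1 17
f 15 17 16
f 16 17 18
f 16 18 4
f 17 1 2
f 17 2 18
f 18 2 3
f 18 3 4
f 20 19 23
f 20 23 21
f 21 23 24
f 21 24 22
f 23 19 25
f 23 25 24
f 24 25 26
f 24 26 22
f 25 19 27
f 25 27 26
f 26 27 28
f 26 28 22
f 27 19 29
f 27 29 28
f 28 29 30
f 28 30 22
f 29 19 31
f 29 31 30
f 30 31 32
f 30 32 22
f 31 19 33
f 31 33 32
f 32 33 34
f 32 34 22
f 33 19 35
f 33 35 34
f 34 35 36
f 34 36 22
f 35 19 37
f 35 37 36
f 36 37 38
f 36 38 22
f 37 19 39
f 37 39 38
f 38 39 40
f 38 40 22
f 39 19 41
f 39 41 40
f 40 41 42
f 40 42 22
f 41 19 43
f 41 43 42
f 42 43 44
f 42 44 22
f 43 19 45
f 43 45 44
f 44 45 46
f 44 46 22
f 45 19 47
f 45 47 46
f 46 47 48
f 46 48 22
f 47 19 20
f 47 20 48
f 48 20 21
f 48 21 22
f 49 86 65
f 86 60 89
f 65 89 54
f 86 89 65
f 49 65 61
f 65 54 66
f 61 66 50
f 65 66 61
f 49 61 70
f 61 50 71
f 70 71 56
f 61 71 70
f 49 70 82
f 70 56 85
f 82 85 59
f 70 85 82
f 49 82 86
f 82 59 90
f 86 90 60
f 82 90 86
f 50 66 77
f 66 54 80
f 77 80 58
f 66 80 77
f 54 89 67
f 89 60 88
f 67 88 53
f 89 88 67
f 60 90 87
f 90 59 83
f 87 83 51
f 90 83 87
f 59 85 84
f 85 56 72
f 84 72 55
f 85 72 84
f 56 71 76
f 71 50 73
f 76 73 57
f 71 73 76
f 52 78 64
f 78 58 79
f 64 79 53
f 78 79 64
f 52 64 62
f 64 53 63
f 62 63 51
f 64 63 62
f 52 62 69
f 62 51 68
f 69 68 55
f 62 68 69
f 52 69 74
f 69 55 75
f 74 75 57
f 69 75 74
f 52 74 78
f 74 57 81
f 78 81 58
f 74 81 78
f 53 79 67
f 79 58 80
f 67 80 54
f 79 80 67
f 51 63 87
f 63 53 88
f 87 88 60
f 63 88 87
f 55 68 84
f 68 51 83
f 84 83 59
f 68 83 84
f 57 75 76
f 75 55 72
f 76 72 56
f 75 72 76
f 58 81 77
f 81 57 73
f 77 73 50
f 81 73 77



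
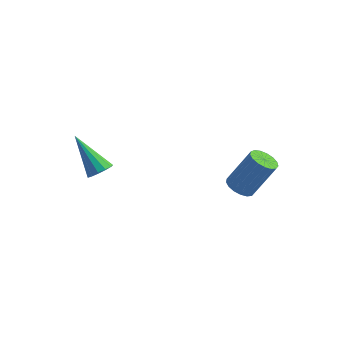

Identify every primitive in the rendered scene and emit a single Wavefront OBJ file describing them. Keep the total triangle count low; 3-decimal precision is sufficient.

v 0.211 2.796 -4.616
v 0.531 3.188 -4.9
v 1.229 3.655 -3.468
v 0.909 3.264 -3.184
v 0.3 3.327 -4.833
v 0.998 3.794 -3.4
v 0.049 3.344 -4.716
v 0.747 3.811 -3.284
v -0.165 3.236 -4.576
v 0.532 3.703 -3.144
v -0.293 3.027 -4.446
v 0.405 3.494 -3.014
v -0.305 2.765 -4.354
v 0.392 3.232 -2.922
v -0.199 2.511 -4.323
v 0.498 2.978 -2.891
v 0.001 2.321 -4.359
v 0.698 2.788 -2.926
v 0.249 2.241 -4.453
v 0.946 2.708 -3.021
v 0.489 2.288 -4.585
v 1.186 2.755 -3.153
v 0.665 2.451 -4.724
v 1.362 2.918 -3.292
v 0.737 2.694 -4.839
v 1.434 3.161 -3.406
v 0.689 2.96 -4.902
v 1.386 3.427 -3.47
v -3.288 -0.932 -2.558
v -2.902 -0.828 -2.241
v -4.412 -0.708 -1.262
v -2.983 -0.577 -2.355
v -3.161 -0.439 -2.534
v -3.38 -0.458 -2.72
v -3.569 -0.627 -2.854
v -3.668 -0.893 -2.895
v -3.647 -1.172 -2.828
v -3.512 -1.375 -2.676
v -3.306 -1.437 -2.486
v -3.094 -1.339 -2.319
v -2.943 -1.112 -2.227
f 2 1 5
f 2 5 3
f 3 5 6
f 3 6 4
f 5 1 7
f 5 7 6
f 6 7 8
f 6 8 4
f 7 1 9
f 7 9 8
f 8 9 10
f 8 10 4
f 9 1 11
f 9 11 10
f 10 11 12
f 10 12 4
f 11 1 13
f 11 13 12
f 12 13 14
f 12 14 4
f 13 1 15
f 13 15 14
f 14 15 16
f 14 16 4
f 15 1 17
f 15 17 16
f 16 17 18
f 16 18 4
f 17 1 19
f 17 19 18
f 18 19 20
f 18 20 4
f 19 1 21
f 19 21 20
f 20 21 22
f 20 22 4
f 21 1 23
f 21 23 22
f 22 23 24
f 22 24 4
f 23 1 25
f 23 25 24
f 24 25 26
f 24 26 4
f 25 1 27
f 25 27 26
f 26 27 28
f 26 28 4
f 27 1 2
f 27 2 28
f 28 2 3
f 28 3 4
f 30 29 32
f 30 32 31
f 32 29 33
f 32 33 31
f 33 29 34
f 33 34 31
f 34 29 35
f 34 35 31
f 35 29 36
f 35 36 31
f 36 29 37
f 36 37 31
f 37 29 38
f 37 38 31
f 38 29 39
f 38 39 31
f 39 29 40
f 39 40 31
f 40 29 41
f 40 41 31
f 41 29 30
f 41 30 31



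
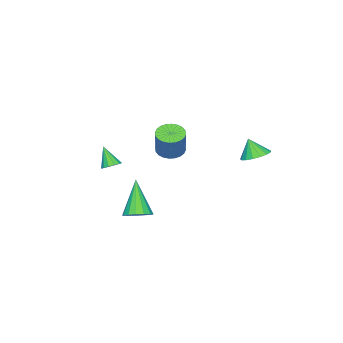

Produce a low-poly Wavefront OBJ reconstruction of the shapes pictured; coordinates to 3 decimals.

v 2.788 -0.872 0.432
v 3.454 -0.922 0.725
v 1.952 -1.588 2.208
v 3.336 -0.573 0.81
v 3.071 -0.305 0.793
v 2.729 -0.188 0.679
v 2.404 -0.255 0.499
v 2.182 -0.487 0.301
v 2.121 -0.823 0.138
v 2.24 -1.172 0.053
v 2.505 -1.44 0.07
v 2.846 -1.556 0.184
v 3.172 -1.489 0.364
v 3.394 -1.257 0.562
v -3.405 1.646 2.559
v -2.686 1.941 2.698
v -3.415 1.194 3.561
v -2.92 2.212 2.818
v -3.265 2.354 2.879
v -3.642 2.334 2.866
v -3.965 2.156 2.783
v -4.16 1.861 2.648
v -4.182 1.517 2.493
v -4.025 1.202 2.353
v -3.727 0.989 2.26
v -3.355 0.927 2.235
v -2.994 1.029 2.285
v -2.728 1.272 2.397
v -2.616 1.601 2.546
v 2.813 -2.347 3.273
v 3.212 -2.647 3.168
v 2.607 -2.973 4.287
v 3.314 -2.427 3.324
v 3.256 -2.183 3.464
v 3.058 -1.99 3.542
v 2.782 -1.911 3.536
v 2.516 -1.97 3.445
v 2.344 -2.149 3.3
v 2.32 -2.39 3.146
v 2.454 -2.618 3.033
v 2.701 -2.76 2.995
v 2.983 -2.77 3.046
v -3.854 -3.692 1.289
v -3.463 -4.354 1.32
v -2.895 -3.951 2.782
v -3.286 -3.288 2.751
v -3.261 -4.173 1.191
v -2.693 -3.77 2.653
v -3.149 -3.918 1.077
v -2.581 -3.515 2.54
v -3.145 -3.629 0.996
v -2.576 -3.226 2.458
v -3.248 -3.35 0.959
v -2.68 -2.946 2.421
v -3.444 -3.122 0.972
v -2.876 -2.719 2.435
v -3.702 -2.981 1.034
v -3.134 -2.578 2.496
v -3.983 -2.948 1.134
v -3.415 -2.545 2.597
v -4.245 -3.029 1.258
v -3.677 -2.626 2.72
v -4.447 -3.21 1.387
v -3.879 -2.807 2.849
v -4.559 -3.465 1.5
v -3.991 -3.062 2.963
v -4.564 -3.754 1.582
v -3.995 -3.351 3.044
v -4.46 -4.034 1.619
v -3.892 -3.63 3.081
v -4.264 -4.261 1.605
v -3.696 -3.858 3.068
v -4.006 -4.402 1.544
v -3.438 -3.999 3.006
v -3.725 -4.435 1.443
v -3.157 -4.032 2.906
f 2 1 4
f 2 4 3
f 4 1 5
f 4 5 3
f 5 1 6
f 5 6 3
f 6 1 7
f 6 7 3
f 7 1 8
f 7 8 3
f 8 1 9
f 8 9 3
f 9 1 10
f 9 10 3
f 10 1 11
f 10 11 3
f 11 1 12
f 11 12 3
f 12 1 13
f 12 13 3
f 13 1 14
f 13 14 3
f 14 1 2
f 14 2 3
f 16 15 18
f 16 18 17
f 18 15 19
f 18 19 17
f 19 15 20
f 19 20 17
f 20 15 21
f 20 21 17
f 21 15 22
f 21 22 17
f 22 15 23
f 22 23 17
f 23 15 24
f 23 24 17
f 24 15 25
f 24 25 17
f 25 15 26
f 25 26 17
f 26 15 27
f 26 27 17
f 27 15 28
f 27 28 17
f 28 15 29
f 28 29 17
f 29 15 16
f 29 16 17
f 31 30 33
f 31 33 32
f 33 30 34
f 33 34 32
f 34 30 35
f 34 35 32
f 35 30 36
f 35 36 32
f 36 30 37
f 36 37 32
f 37 30 38
f 37 38 32
f 38 30 39
f 38 39 32
f 39 30 40
f 39 40 32
f 40 30 41
f 40 41 32
f 41 30 42
f 41 42 32
f 42 30 31
f 42 31 32
f 44 43 47
f 44 47 45
f 45 47 48
f 45 48 46
f 47 43 49
f 47 49 48
f 48 49 50
f 48 50 46
f 49 43 51
f 49 51 50
f 50 51 52
f 50 52 46
f 51 43 53
f 51 53 52
f 52 53 54
f 52 54 46
f 53 43 55
f 53 55 54
f 54 55 56
f 54 56 46
f 55 43 57
f 55 57 56
f 56 57 58
f 56 58 46
f 57 43 59
f 57 59 58
f 58 59 60
f 58 60 46
f 59 43 61
f 59 61 60
f 60 61 62
f 60 62 46
f 61 43 63
f 61 63 62
f 62 63 64
f 62 64 46
f 63 43 65
f 63 65 64
f 64 65 66
f 64 66 46
f 65 43 67
f 65 67 66
f 66 67 68
f 66 68 46
f 67 43 69
f 67 69 68
f 68 69 70
f 68 70 46
f 69 43 71
f 69 71 70
f 70 71 72
f 70 72 46
f 71 43 73
f 71 73 72
f 72 73 74
f 72 74 46
f 73 43 75
f 73 75 74
f 74 75 76
f 74 76 46
f 75 43 44
f 75 44 76
f 76 44 45
f 76 45 46



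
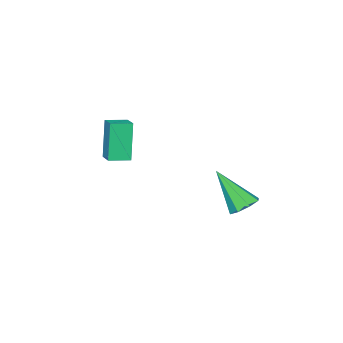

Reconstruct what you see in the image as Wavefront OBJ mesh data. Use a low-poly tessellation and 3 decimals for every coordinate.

v 3.253 -3.932 -0.312
v 2.733 -4.273 1.568
v 3.761 -3.144 -0.028
v 3.242 -3.485 1.852
v 4.058 -4.495 -0.192
v 3.539 -4.836 1.688
v 4.567 -3.707 0.092
v 4.047 -4.048 1.972
v 2.054 1.58 -1.718
v 2.387 2.127 -1.346
v 2.306 0.26 -0.002
v 1.826 2.122 -1.268
v 1.399 1.8 -1.453
v 1.355 1.349 -1.793
v 1.721 1.034 -2.09
v 2.282 1.039 -2.168
v 2.709 1.361 -1.983
v 2.753 1.811 -1.643
f 2 4 1
f 5 2 1
f 1 4 3
f 3 5 1
f 2 8 4
f 6 2 5
f 6 8 2
f 4 8 3
f 7 5 3
f 3 8 7
f 7 6 5
f 8 6 7
f 10 9 12
f 10 12 11
f 12 9 13
f 12 13 11
f 13 9 14
f 13 14 11
f 14 9 15
f 14 15 11
f 15 9 16
f 15 16 11
f 16 9 17
f 16 17 11
f 17 9 18
f 17 18 11
f 18 9 10
f 18 10 11



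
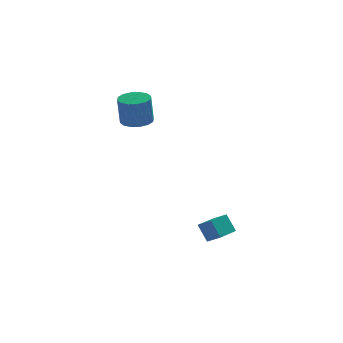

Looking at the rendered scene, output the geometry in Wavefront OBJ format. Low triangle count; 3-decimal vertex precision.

v -1.097 2.596 2.63
v -0.122 2.584 2.725
v -0.308 2.391 4.586
v -1.283 2.404 4.49
v -0.251 3.073 2.763
v -0.437 2.88 4.624
v -0.607 3.434 2.765
v -0.793 3.241 4.626
v -1.095 3.571 2.731
v -1.28 3.378 4.592
v -1.583 3.447 2.669
v -1.768 3.254 4.53
v -1.94 3.095 2.597
v -2.126 2.902 4.458
v -2.072 2.609 2.534
v -2.258 2.416 4.395
v -1.943 2.12 2.496
v -2.129 1.927 4.357
v -1.587 1.759 2.494
v -1.773 1.566 4.355
v -1.1 1.622 2.528
v -1.285 1.429 4.389
v -0.612 1.746 2.59
v -0.797 1.553 4.451
v -0.254 2.098 2.662
v -0.44 1.905 4.523
v 1.723 -3.199 -4.668
v 2.341 -3.744 -4.155
v 1.314 -2.647 -3.588
v 1.931 -3.192 -3.075
v 2.889 -2.028 -4.825
v 3.506 -2.573 -4.312
v 2.479 -1.476 -3.745
v 3.097 -2.021 -3.232
f 2 1 5
f 2 5 3
f 3 5 6
f 3 6 4
f 5 1 7
f 5 7 6
f 6 7 8
f 6 8 4
f 7 1 9
f 7 9 8
f 8 9 10
f 8 10 4
f 9 1 11
f 9 11 10
f 10 11 12
f 10 12 4
f 11 1 13
f 11 13 12
f 12 13 14
f 12 14 4
f 13 1 15
f 13 15 14
f 14 15 16
f 14 16 4
f 15 1 17
f 15 17 16
f 16 17 18
f 16 18 4
f 17 1 19
f 17 19 18
f 18 19 20
f 18 20 4
f 19 1 21
f 19 21 20
f 20 21 22
f 20 22 4
f 21 1 23
f 21 23 22
f 22 23 24
f 22 24 4
f 23 1 25
f 23 25 24
f 24 25 26
f 24 26 4
f 25 1 2
f 25 2 26
f 26 2 3
f 26 3 4
f 28 30 27
f 31 28 27
f 27 30 29
f 29 31 27
f 28 34 30
f 32 28 31
f 32 34 28
f 30 34 29
f 33 31 29
f 29 34 33
f 33 32 31
f 34 32 33



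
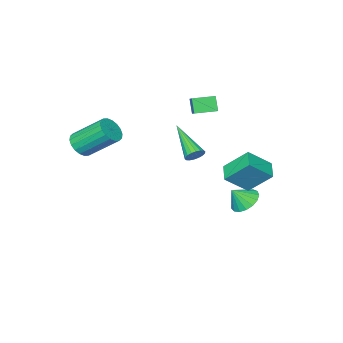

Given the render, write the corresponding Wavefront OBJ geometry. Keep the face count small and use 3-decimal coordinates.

v -2.862 3.814 -1.377
v -1.795 3.376 -0.433
v -2.272 4.553 -1.702
v -1.205 4.115 -0.758
v -2.255 2.825 -2.522
v -1.188 2.387 -1.578
v -1.665 3.564 -2.847
v -0.598 3.126 -1.903
v -2.424 2.537 -4.272
v -1.91 2.165 -4.775
v -1.816 2.263 -3.448
v -1.773 2.527 -4.755
v -1.786 2.892 -4.624
v -1.945 3.175 -4.413
v -2.214 3.313 -4.169
v -2.53 3.272 -3.949
v -2.822 3.064 -3.803
v -3.023 2.734 -3.764
v -3.087 2.36 -3.842
v -2.999 2.026 -4.019
v -2.779 1.809 -4.253
v -2.477 1.759 -4.492
v -2.164 1.888 -4.68
v 3.661 -1.961 -0.26
v 4.125 -1.445 -0.489
v 3.322 -0.184 0.732
v 2.859 -0.699 0.96
v 3.872 -1.41 -0.691
v 3.07 -0.149 0.53
v 3.578 -1.484 -0.807
v 2.776 -0.223 0.414
v 3.301 -1.653 -0.816
v 2.498 -0.391 0.405
v 3.095 -1.882 -0.714
v 2.292 -0.621 0.507
v 3.001 -2.127 -0.523
v 2.198 -0.866 0.698
v 3.038 -2.339 -0.279
v 2.235 -1.078 0.942
v 3.198 -2.476 -0.032
v 2.395 -1.215 1.189
v 3.45 -2.511 0.17
v 2.648 -1.25 1.391
v 3.744 -2.437 0.286
v 2.942 -1.176 1.507
v 4.022 -2.269 0.295
v 3.219 -1.007 1.516
v 4.228 -2.039 0.193
v 3.425 -0.778 1.414
v 4.322 -1.794 0.002
v 3.519 -0.533 1.223
v 4.285 -1.582 -0.242
v 3.482 -0.321 0.979
v -3.172 -0.447 0.245
v -3.345 -0.831 1.029
v -2.577 0.41 0.797
v -2.75 0.026 1.581
v -2.23 -1.046 0.159
v -2.403 -1.43 0.943
v -1.635 -0.189 0.711
v -1.808 -0.573 1.495
v 0.083 1.879 -0.619
v 0.428 2.036 -0.278
v -0.263 0.161 0.519
v 0.236 2.126 -0.199
v 0.013 2.168 -0.204
v -0.197 2.153 -0.291
v -0.35 2.083 -0.443
v -0.418 1.973 -0.63
v -0.387 1.845 -0.814
v -0.262 1.723 -0.96
v -0.069 1.633 -1.038
v 0.154 1.591 -1.033
v 0.363 1.606 -0.946
v 0.516 1.676 -0.794
v 0.584 1.786 -0.608
v 0.553 1.914 -0.423
f 2 4 1
f 5 2 1
f 1 4 3
f 3 5 1
f 2 8 4
f 6 2 5
f 6 8 2
f 4 8 3
f 7 5 3
f 3 8 7
f 7 6 5
f 8 6 7
f 10 9 12
f 10 12 11
f 12 9 13
f 12 13 11
f 13 9 14
f 13 14 11
f 14 9 15
f 14 15 11
f 15 9 16
f 15 16 11
f 16 9 17
f 16 17 11
f 17 9 18
f 17 18 11
f 18 9 19
f 18 19 11
f 19 9 20
f 19 20 11
f 20 9 21
f 20 21 11
f 21 9 22
f 21 22 11
f 22 9 23
f 22 23 11
f 23 9 10
f 23 10 11
f 25 24 28
f 25 28 26
f 26 28 29
f 26 29 27
f 28 24 30
f 28 30 29
f 29 30 31
f 29 31 27
f 30 24 32
f 30 32 31
f 31 32 33
f 31 33 27
f 32 24 34
f 32 34 33
f 33 34 35
f 33 35 27
f 34 24 36
f 34 36 35
f 35 36 37
f 35 37 27
f 36 24 38
f 36 38 37
f 37 38 39
f 37 39 27
f 38 24 40
f 38 40 39
f 39 40 41
f 39 41 27
f 40 24 42
f 40 42 41
f 41 42 43
f 41 43 27
f 42 24 44
f 42 44 43
f 43 44 45
f 43 45 27
f 44 24 46
f 44 46 45
f 45 46 47
f 45 47 27
f 46 24 48
f 46 48 47
f 47 48 49
f 47 49 27
f 48 24 50
f 48 50 49
f 49 50 51
f 49 51 27
f 50 24 52
f 50 52 51
f 51 52 53
f 51 53 27
f 52 24 25
f 52 25 53
f 53 25 26
f 53 26 27
f 55 57 54
f 58 55 54
f 54 57 56
f 56 58 54
f 55 61 57
f 59 55 58
f 59 61 55
f 57 61 56
f 60 58 56
f 56 61 60
f 60 59 58
f 61 59 60
f 63 62 65
f 63 65 64
f 65 62 66
f 65 66 64
f 66 62 67
f 66 67 64
f 67 62 68
f 67 68 64
f 68 62 69
f 68 69 64
f 69 62 70
f 69 70 64
f 70 62 71
f 70 71 64
f 71 62 72
f 71 72 64
f 72 62 73
f 72 73 64
f 73 62 74
f 73 74 64
f 74 62 75
f 74 75 64
f 75 62 76
f 75 76 64
f 76 62 77
f 76 77 64
f 77 62 63
f 77 63 64



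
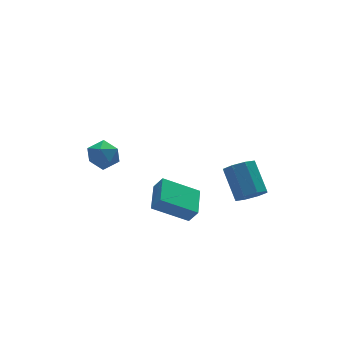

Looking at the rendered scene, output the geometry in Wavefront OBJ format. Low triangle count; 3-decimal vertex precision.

v 0.893 -2.773 -2.907
v 1.482 -3.207 -2.475
v 1.657 -1.802 -1.301
v 1.067 -1.367 -1.733
v 1.739 -2.843 -2.949
v 1.913 -1.437 -1.775
v 1.5 -2.438 -3.399
v 1.675 -1.032 -2.224
v 0.905 -2.229 -3.56
v 1.08 -0.823 -2.386
v 0.303 -2.338 -3.339
v 0.478 -0.933 -2.165
v 0.047 -2.703 -2.865
v 0.221 -1.297 -1.691
v 0.285 -3.108 -2.416
v 0.46 -1.702 -1.241
v 0.88 -3.317 -2.254
v 1.055 -1.911 -1.08
v -3.859 -1.641 -2.636
v -3.576 -2.005 -1.898
v -2.998 -0.352 -2.33
v -2.714 -0.716 -1.593
v -2.306 -2.444 -3.627
v -2.022 -2.808 -2.89
v -1.444 -1.155 -3.322
v -1.161 -1.519 -2.584
v -4.011 4.25 -3.234
v -3.346 4.692 -2.767
v -3.554 2.948 -2.653
v -2.889 3.39 -2.186
v -3.776 3.511 -1.953
v -4.058 4.316 -2.312
v -2.842 3.324 -3.108
v -3.124 4.129 -3.467
v -2.623 4.12 -2.689
v -3.2 4.235 -1.975
v -3.7 3.405 -3.445
v -4.277 3.52 -2.731
f 2 1 5
f 2 5 3
f 3 5 6
f 3 6 4
f 5 1 7
f 5 7 6
f 6 7 8
f 6 8 4
f 7 1 9
f 7 9 8
f 8 9 10
f 8 10 4
f 9 1 11
f 9 11 10
f 10 11 12
f 10 12 4
f 11 1 13
f 11 13 12
f 12 13 14
f 12 14 4
f 13 1 15
f 13 15 14
f 14 15 16
f 14 16 4
f 15 1 17
f 15 17 16
f 16 17 18
f 16 18 4
f 17 1 2
f 17 2 18
f 18 2 3
f 18 3 4
f 20 22 19
f 23 20 19
f 19 22 21
f 21 23 19
f 20 26 22
f 24 20 23
f 24 26 20
f 22 26 21
f 25 23 21
f 21 26 25
f 25 24 23
f 26 24 25
f 27 38 32
f 27 32 28
f 27 28 34
f 27 34 37
f 27 37 38
f 28 32 36
f 32 38 31
f 38 37 29
f 37 34 33
f 34 28 35
f 30 36 31
f 30 31 29
f 30 29 33
f 30 33 35
f 30 35 36
f 31 36 32
f 29 31 38
f 33 29 37
f 35 33 34
f 36 35 28



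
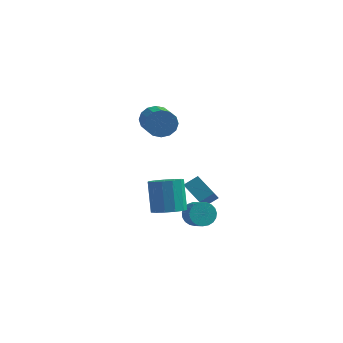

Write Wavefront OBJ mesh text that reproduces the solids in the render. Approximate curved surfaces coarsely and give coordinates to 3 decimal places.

v -1.73 -2.197 -2.205
v -0.765 -1.884 -2.1
v -1.246 -1.049 -0.189
v -2.21 -1.363 -0.295
v -1.047 -1.455 -2.358
v -1.528 -0.62 -0.447
v -1.546 -1.262 -2.568
v -2.027 -0.427 -0.657
v -2.103 -1.366 -2.663
v -2.584 -0.531 -0.752
v -2.542 -1.733 -2.612
v -3.023 -0.899 -0.701
v -2.723 -2.249 -2.433
v -3.203 -1.414 -0.522
v -2.588 -2.747 -2.181
v -3.069 -1.913 -0.27
v -2.181 -3.072 -1.937
v -2.662 -2.237 -0.026
v -1.631 -3.118 -1.778
v -2.112 -2.284 0.133
v -1.112 -2.873 -1.755
v -1.593 -2.038 0.156
v -0.789 -2.412 -1.875
v -1.27 -1.578 0.036
v -1.17 1.539 -3.476
v -2.379 2.216 -2.655
v -1.253 2.679 -4.538
v -2.461 3.356 -3.717
v -0.479 2.104 -2.923
v -1.687 2.781 -2.102
v -0.561 3.244 -3.985
v -1.77 3.921 -3.164
v -1.202 0.917 -4.133
v -0.545 1.29 -4.544
v 0.119 0.655 -4.057
v -0.538 0.283 -3.647
v -0.571 1.49 -4.249
v 0.094 0.855 -3.762
v -0.706 1.591 -3.933
v -0.041 0.956 -3.446
v -0.927 1.575 -3.652
v -0.262 0.94 -3.165
v -1.195 1.445 -3.455
v -0.531 0.81 -2.968
v -1.465 1.225 -3.374
v -0.8 0.59 -2.887
v -1.689 0.951 -3.425
v -1.025 0.316 -2.938
v -1.829 0.671 -3.599
v -1.165 0.036 -3.112
v -1.861 0.434 -3.864
v -1.196 -0.201 -3.378
v -1.779 0.281 -4.177
v -1.114 -0.354 -3.69
v -1.597 0.237 -4.482
v -0.932 -0.398 -3.995
v -1.347 0.312 -4.726
v -0.682 -0.323 -4.24
v -1.072 0.491 -4.868
v -0.407 -0.144 -4.382
v -0.819 0.743 -4.883
v -0.155 0.108 -4.397
v -0.633 1.026 -4.769
v 0.032 0.391 -4.282
v -3.681 1.142 3.098
v -3.188 1.126 2.274
v -2.266 -0.478 2.859
v -2.759 -0.462 3.682
v -2.911 1.398 2.585
v -1.989 -0.206 3.169
v -2.841 1.601 3.033
v -1.918 -0.002 3.617
v -2.996 1.682 3.498
v -2.073 0.078 4.082
v -3.334 1.618 3.856
v -2.412 0.014 4.44
v -3.765 1.426 4.011
v -2.843 -0.178 4.595
v -4.174 1.158 3.921
v -3.252 -0.446 4.506
v -4.451 0.886 3.611
v -3.529 -0.718 4.195
v -4.522 0.682 3.163
v -3.599 -0.921 3.747
v -4.367 0.602 2.698
v -3.444 -1.002 3.282
v -4.028 0.666 2.34
v -3.106 -0.938 2.924
v -3.597 0.858 2.185
v -2.675 -0.746 2.769
f 2 1 5
f 2 5 3
f 3 5 6
f 3 6 4
f 5 1 7
f 5 7 6
f 6 7 8
f 6 8 4
f 7 1 9
f 7 9 8
f 8 9 10
f 8 10 4
f 9 1 11
f 9 11 10
f 10 11 12
f 10 12 4
f 11 1 13
f 11 13 12
f 12 13 14
f 12 14 4
f 13 1 15
f 13 15 14
f 14 15 16
f 14 16 4
f 15 1 17
f 15 17 16
f 16 17 18
f 16 18 4
f 17 1 19
f 17 19 18
f 18 19 20
f 18 20 4
f 19 1 21
f 19 21 20
f 20 21 22
f 20 22 4
f 21 1 23
f 21 23 22
f 22 23 24
f 22 24 4
f 23 1 2
f 23 2 24
f 24 2 3
f 24 3 4
f 26 28 25
f 29 26 25
f 25 28 27
f 27 29 25
f 26 32 28
f 30 26 29
f 30 32 26
f 28 32 27
f 31 29 27
f 27 32 31
f 31 30 29
f 32 30 31
f 34 33 37
f 34 37 35
f 35 37 38
f 35 38 36
f 37 33 39
f 37 39 38
f 38 39 40
f 38 40 36
f 39 33 41
f 39 41 40
f 40 41 42
f 40 42 36
f 41 33 43
f 41 43 42
f 42 43 44
f 42 44 36
f 43 33 45
f 43 45 44
f 44 45 46
f 44 46 36
f 45 33 47
f 45 47 46
f 46 47 48
f 46 48 36
f 47 33 49
f 47 49 48
f 48 49 50
f 48 50 36
f 49 33 51
f 49 51 50
f 50 51 52
f 50 52 36
f 51 33 53
f 51 53 52
f 52 53 54
f 52 54 36
f 53 33 55
f 53 55 54
f 54 55 56
f 54 56 36
f 55 33 57
f 55 57 56
f 56 57 58
f 56 58 36
f 57 33 59
f 57 59 58
f 58 59 60
f 58 60 36
f 59 33 61
f 59 61 60
f 60 61 62
f 60 62 36
f 61 33 63
f 61 63 62
f 62 63 64
f 62 64 36
f 63 33 34
f 63 34 64
f 64 34 35
f 64 35 36
f 66 65 69
f 66 69 67
f 67 69 70
f 67 70 68
f 69 65 71
f 69 71 70
f 70 71 72
f 70 72 68
f 71 65 73
f 71 73 72
f 72 73 74
f 72 74 68
f 73 65 75
f 73 75 74
f 74 75 76
f 74 76 68
f 75 65 77
f 75 77 76
f 76 77 78
f 76 78 68
f 77 65 79
f 77 79 78
f 78 79 80
f 78 80 68
f 79 65 81
f 79 81 80
f 80 81 82
f 80 82 68
f 81 65 83
f 81 83 82
f 82 83 84
f 82 84 68
f 83 65 85
f 83 85 84
f 84 85 86
f 84 86 68
f 85 65 87
f 85 87 86
f 86 87 88
f 86 88 68
f 87 65 89
f 87 89 88
f 88 89 90
f 88 90 68
f 89 65 66
f 89 66 90
f 90 66 67
f 90 67 68



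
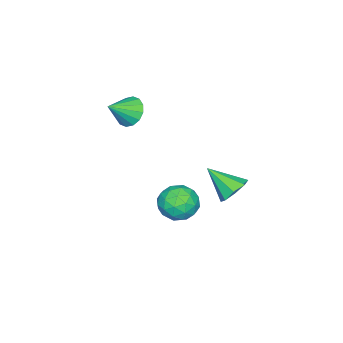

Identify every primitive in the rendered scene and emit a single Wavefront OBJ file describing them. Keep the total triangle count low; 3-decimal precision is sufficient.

v 0.169 3.656 1.36
v 0.696 3.291 0.865
v 0.251 2.364 2.4
v 0.976 3.649 1.288
v 0.782 4.011 1.752
v 0.229 4.165 1.987
v -0.359 4.02 1.855
v -0.638 3.662 1.432
v -0.445 3.301 0.968
v 0.108 3.147 0.733
v -0.099 1.838 -0.555
v 0.655 1.56 0.056
v -0.315 0.28 -0.996
v 0.439 0.002 -0.385
v -0.429 0.34 0.005
v -0.295 1.302 0.278
v 0.635 0.538 -1.218
v 0.769 1.5 -0.945
v 1.109 0.757 -0.354
v 0.451 0.634 0.402
v -0.111 1.206 -1.342
v -0.769 1.083 -0.586
v 0.297 1.836 -0.211
v 0.043 0.004 -0.729
v -0.467 0.203 -0.5
v -0.024 0.039 -0.141
v -0.261 1.684 -0.08
v 0.182 1.521 0.279
v -0.455 0.803 0.249
v 0.158 0.319 -1.219
v 0.601 0.156 -0.86
v 0.364 1.801 -0.799
v 0.807 1.637 -0.44
v 0.795 1.037 -1.189
v 1.007 1.2 -0.093
v 0.88 0.284 -0.352
v 0.995 0.599 -0.841
v 1.074 1.165 -0.681
v 0.621 1.128 0.352
v 0.493 0.212 0.093
v -0.017 0.411 0.322
v 0.062 0.977 0.482
v 0.887 0.656 0.111
v -0.153 1.628 -1.033
v -0.281 0.712 -1.292
v 0.278 0.863 -1.422
v 0.357 1.429 -1.262
v -0.54 1.556 -0.588
v -0.667 0.64 -0.847
v -0.734 0.675 -0.259
v -0.655 1.241 -0.099
v -0.547 1.184 -1.051
v -1.152 -2.313 3.557
v -0.753 -2.58 2.867
v -0.108 -2.787 4.343
v -0.614 -2.173 2.927
v -0.618 -1.803 3.156
v -0.766 -1.57 3.492
v -1.017 -1.536 3.846
v -1.304 -1.71 4.122
v -1.55 -2.046 4.246
v -1.69 -2.454 4.186
v -1.685 -2.823 3.957
v -1.538 -3.056 3.621
v -1.287 -3.09 3.268
v -1 -2.916 2.992
f 2 1 4
f 2 4 3
f 4 1 5
f 4 5 3
f 5 1 6
f 5 6 3
f 6 1 7
f 6 7 3
f 7 1 8
f 7 8 3
f 8 1 9
f 8 9 3
f 9 1 10
f 9 10 3
f 10 1 2
f 10 2 3
f 11 48 27
f 48 22 51
f 27 51 16
f 48 51 27
f 11 27 23
f 27 16 28
f 23 28 12
f 27 28 23
f 11 23 32
f 23 12 33
f 32 33 18
f 23 33 32
f 11 32 44
f 32 18 47
f 44 47 21
f 32 47 44
f 11 44 48
f 44 21 52
f 48 52 22
f 44 52 48
f 12 28 39
f 28 16 42
f 39 42 20
f 28 42 39
f 16 51 29
f 51 22 50
f 29 50 15
f 51 50 29
f 22 52 49
f 52 21 45
f 49 45 13
f 52 45 49
f 21 47 46
f 47 18 34
f 46 34 17
f 47 34 46
f 18 33 38
f 33 12 35
f 38 35 19
f 33 35 38
f 14 40 26
f 40 20 41
f 26 41 15
f 40 41 26
f 14 26 24
f 26 15 25
f 24 25 13
f 26 25 24
f 14 24 31
f 24 13 30
f 31 30 17
f 24 30 31
f 14 31 36
f 31 17 37
f 36 37 19
f 31 37 36
f 14 36 40
f 36 19 43
f 40 43 20
f 36 43 40
f 15 41 29
f 41 20 42
f 29 42 16
f 41 42 29
f 13 25 49
f 25 15 50
f 49 50 22
f 25 50 49
f 17 30 46
f 30 13 45
f 46 45 21
f 30 45 46
f 19 37 38
f 37 17 34
f 38 34 18
f 37 34 38
f 20 43 39
f 43 19 35
f 39 35 12
f 43 35 39
f 54 53 56
f 54 56 55
f 56 53 57
f 56 57 55
f 57 53 58
f 57 58 55
f 58 53 59
f 58 59 55
f 59 53 60
f 59 60 55
f 60 53 61
f 60 61 55
f 61 53 62
f 61 62 55
f 62 53 63
f 62 63 55
f 63 53 64
f 63 64 55
f 64 53 65
f 64 65 55
f 65 53 66
f 65 66 55
f 66 53 54
f 66 54 55

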